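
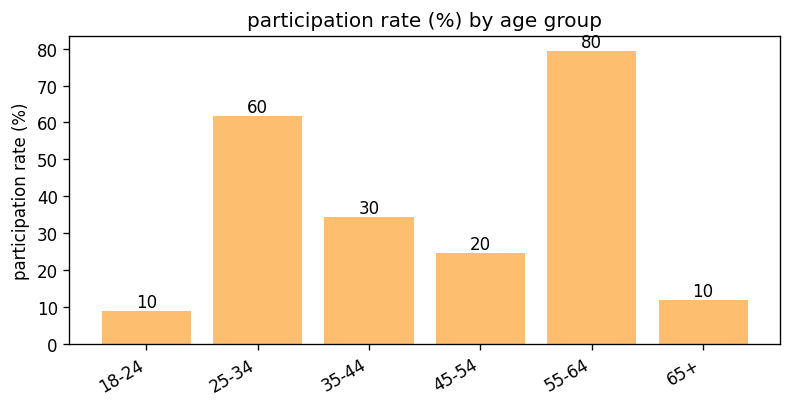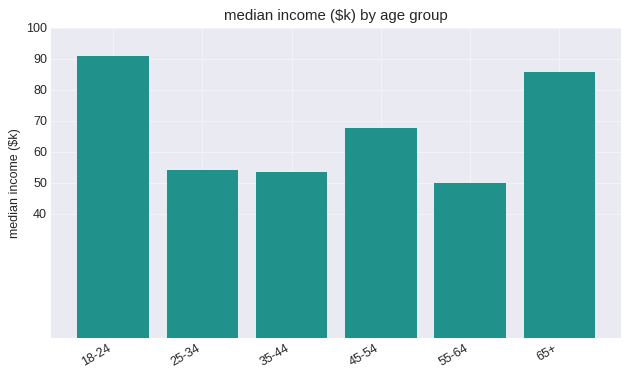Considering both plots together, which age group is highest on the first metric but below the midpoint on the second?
Chart 2 median median income ($k) ≈ 60; below-median age groups: 25-34, 35-44, 55-64. Among those, 55-64 has the highest participation rate (%) (≈ 80).

55-64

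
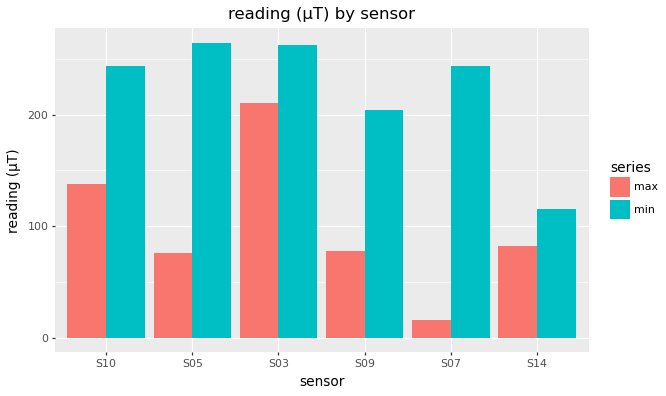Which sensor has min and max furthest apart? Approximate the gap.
S07: min ≈ 250, max ≈ 25 → gap ≈ 225. Next-largest (S05) is only ≈ 200.

S07, ≈ 225 µT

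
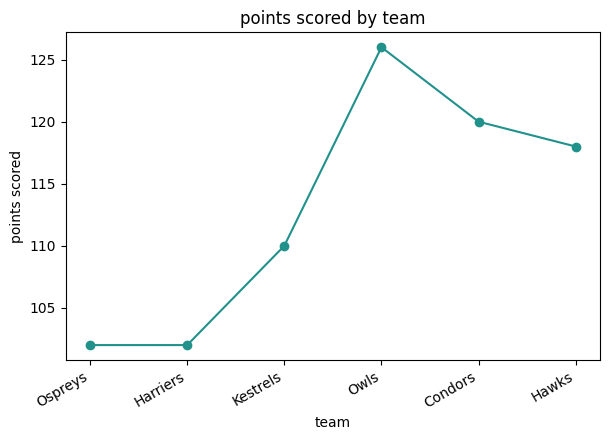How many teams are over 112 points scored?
3

Above 112: Owls, Condors, Hawks.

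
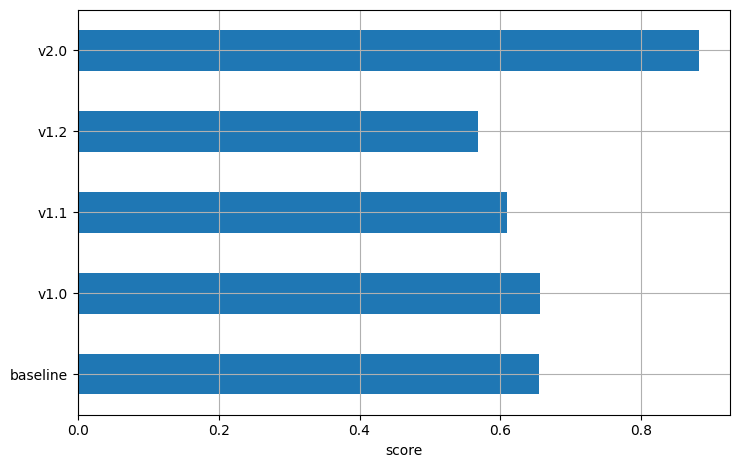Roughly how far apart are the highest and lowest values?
≈ 0.3

Max v2.0 ≈ 0.9, min v1.2 ≈ 0.6; range ≈ 0.3.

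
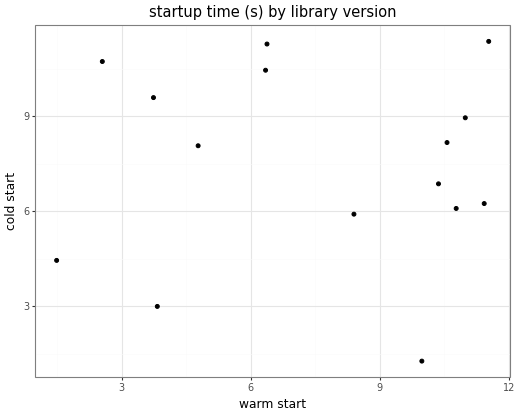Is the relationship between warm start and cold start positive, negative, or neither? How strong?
Points are roughly uncorrelated; weak (|r| ≈ 0.0).

no clear correlation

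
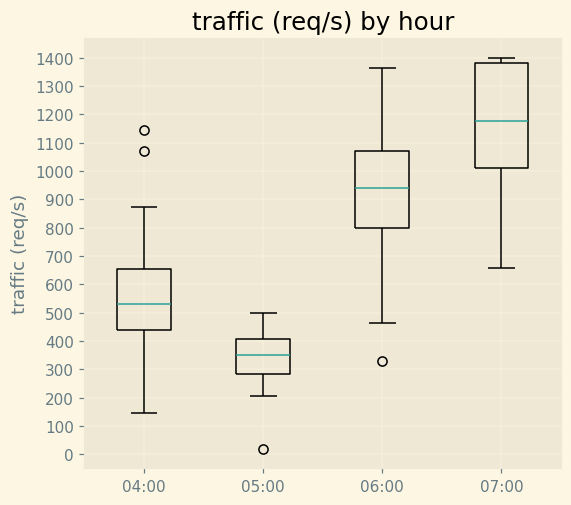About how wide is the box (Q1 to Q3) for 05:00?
Q3 ≈ 400, Q1 ≈ 300; IQR ≈ 100.

≈ 100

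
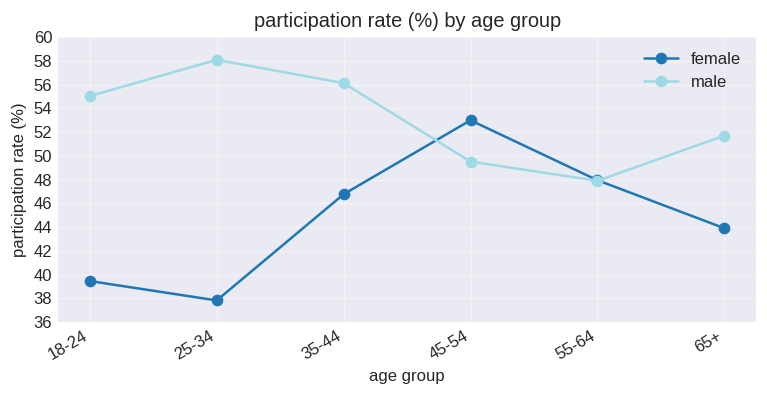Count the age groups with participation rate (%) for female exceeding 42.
4

Above 42: 35-44, 45-54, 55-64, 65+.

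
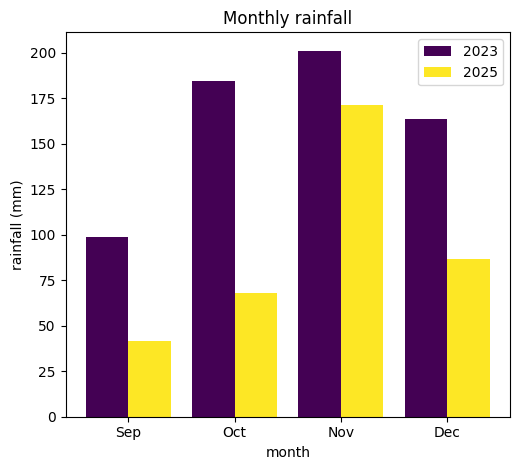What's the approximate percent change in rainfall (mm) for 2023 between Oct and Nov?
Oct ≈ 180, Nov ≈ 200; (200 − 180) / 180 ≈ +11.1%.

≈ +11.1%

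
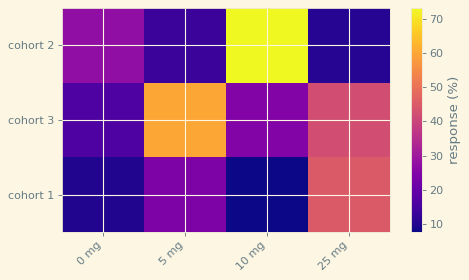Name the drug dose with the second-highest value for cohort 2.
0 mg

Top 3 for cohort 2: 10 mg ≈ 70, 0 mg ≈ 30, 5 mg ≈ 10.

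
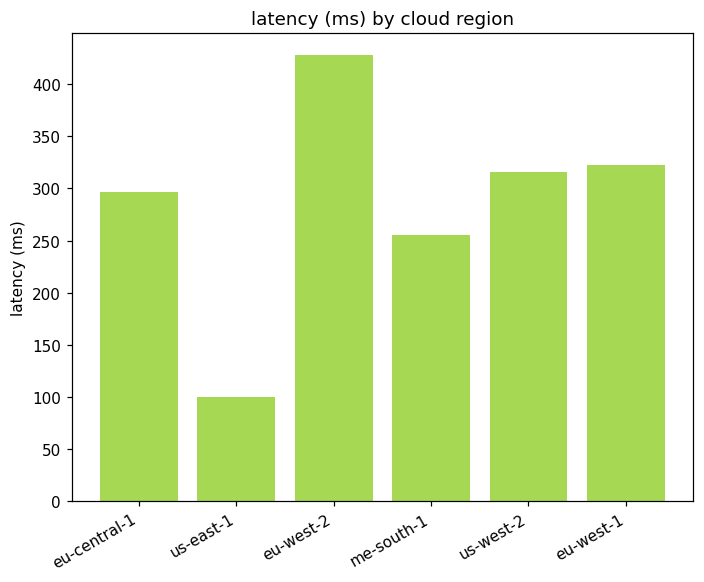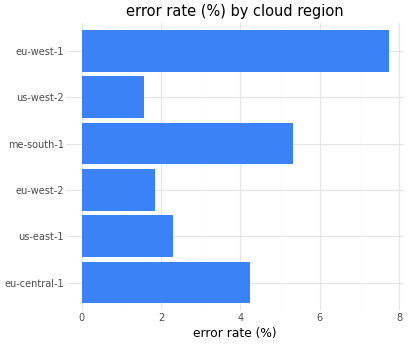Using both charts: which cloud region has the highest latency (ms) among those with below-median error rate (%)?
eu-west-2

Chart 2 median error rate (%) ≈ 3; below-median cloud regions: us-east-1, eu-west-2, us-west-2. Among those, eu-west-2 has the highest latency (ms) (≈ 450).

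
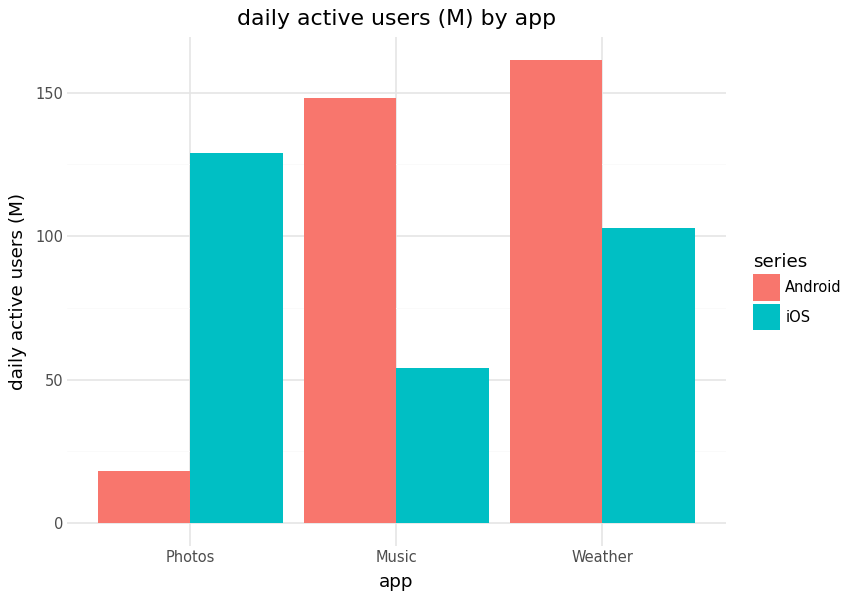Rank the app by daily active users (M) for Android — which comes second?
Music

Top 3 for Android: Weather ≈ 160, Music ≈ 140, Photos ≈ 20.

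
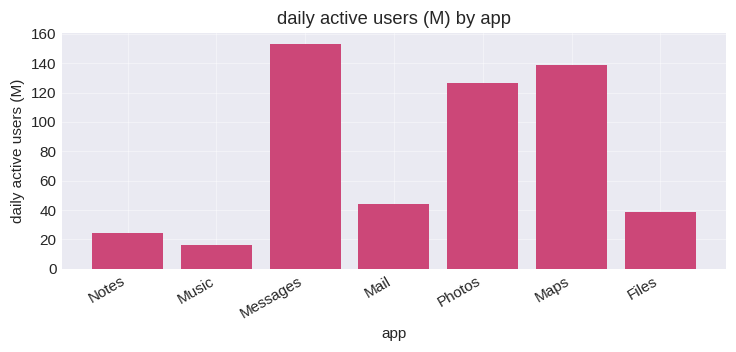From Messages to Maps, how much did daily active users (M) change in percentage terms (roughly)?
Messages ≈ 160, Maps ≈ 140; (140 − 160) / 160 ≈ -12.5%.

≈ -12.5%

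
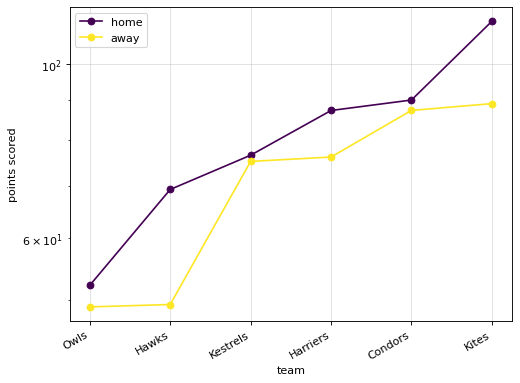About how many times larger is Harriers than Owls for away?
≈ 1.6×

Harriers ≈ 80, Owls ≈ 50; 80/50 ≈ 1.6.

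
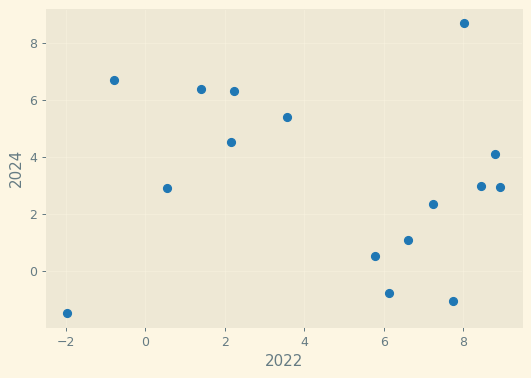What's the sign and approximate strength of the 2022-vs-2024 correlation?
no clear correlation

Points are roughly uncorrelated; weak (|r| ≈ 0.1).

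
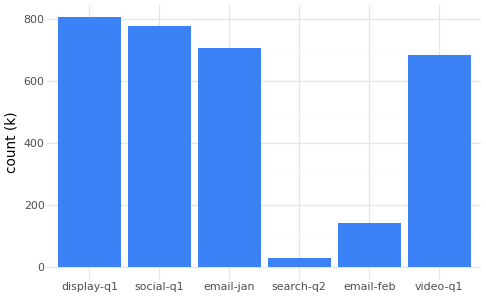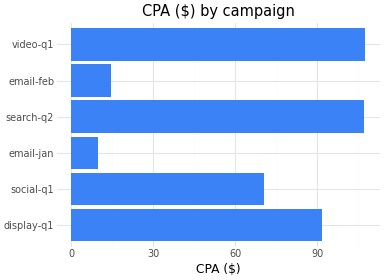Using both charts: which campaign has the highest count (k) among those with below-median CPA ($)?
Chart 2 median CPA ($) ≈ 80; below-median campaigns: social-q1, email-jan, email-feb. Among those, social-q1 has the highest count (k) (≈ 800).

social-q1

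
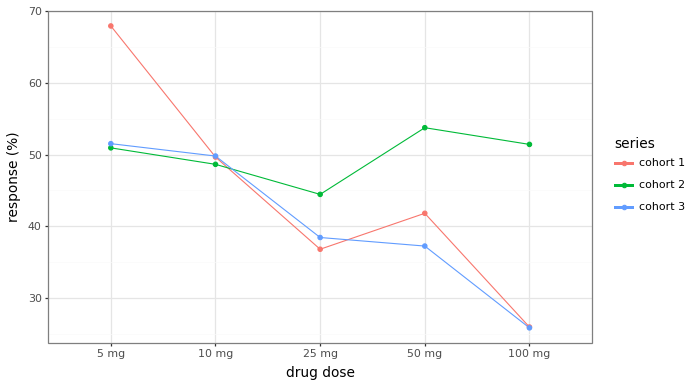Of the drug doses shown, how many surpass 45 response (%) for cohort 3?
Above 45: 5 mg, 10 mg.

2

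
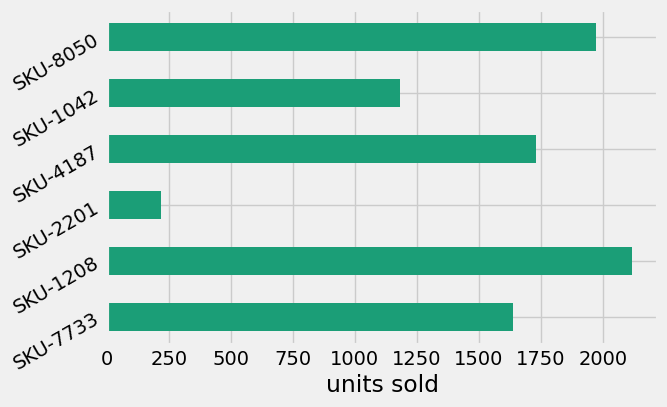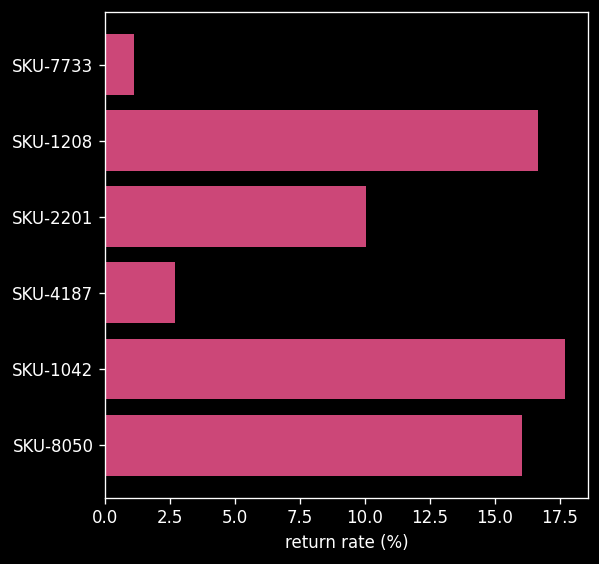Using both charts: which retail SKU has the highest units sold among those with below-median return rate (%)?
SKU-4187

Chart 2 median return rate (%) ≈ 14; below-median retail SKUs: SKU-7733, SKU-2201, SKU-4187. Among those, SKU-4187 has the highest units sold (≈ 1800).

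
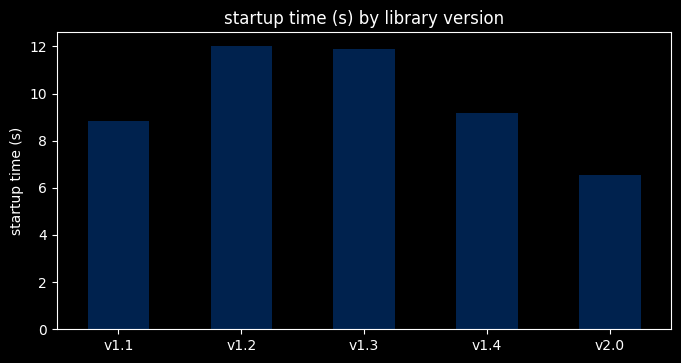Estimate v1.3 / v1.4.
v1.3 ≈ 12, v1.4 ≈ 9; 12/9 ≈ 1.33.

≈ 1.33×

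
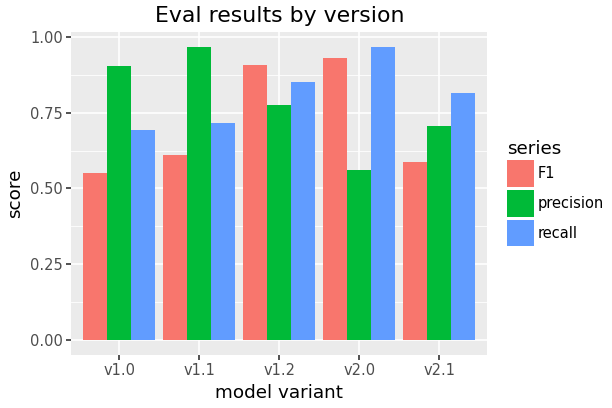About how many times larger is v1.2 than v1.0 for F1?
≈ 1.5×

v1.2 ≈ 0.9, v1.0 ≈ 0.6; 0.9/0.6 ≈ 1.5.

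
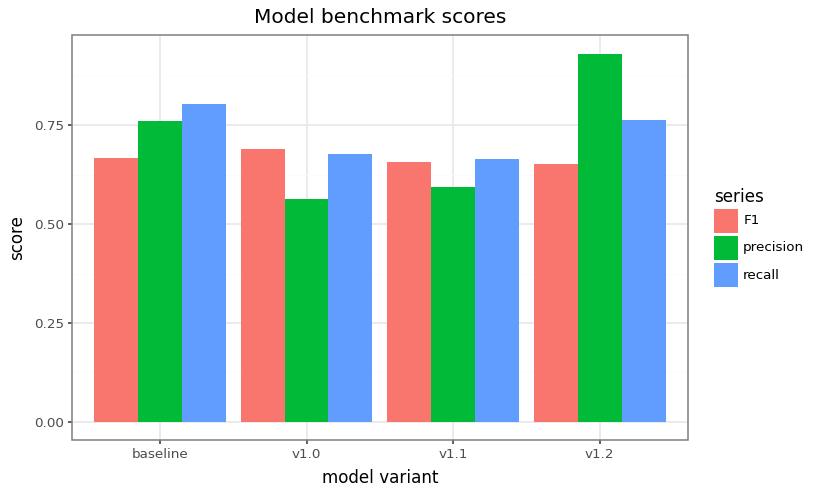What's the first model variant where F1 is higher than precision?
baseline: F1 ≈ 0.7 vs precision ≈ 0.8 (not yet); v1.0: F1 ≈ 0.7 vs precision ≈ 0.6 (first crossover).

v1.0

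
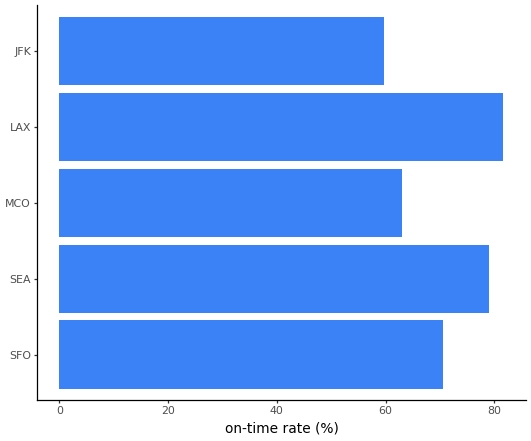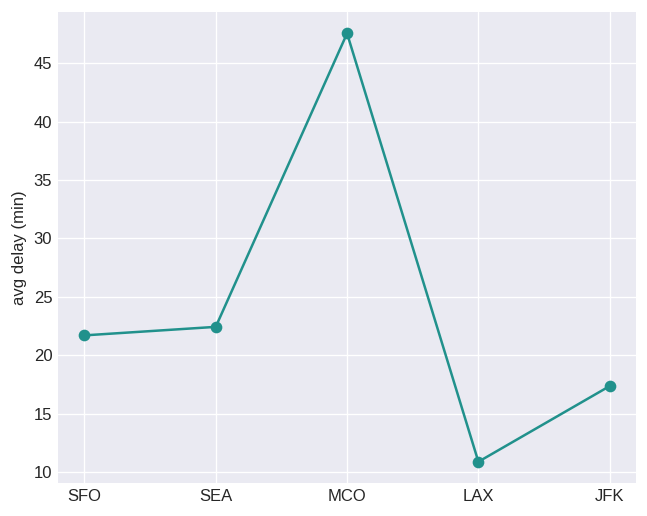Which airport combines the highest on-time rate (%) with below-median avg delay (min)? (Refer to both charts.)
LAX

Chart 2 median avg delay (min) ≈ 20; below-median airports: LAX, JFK. Among those, LAX has the highest on-time rate (%) (≈ 80).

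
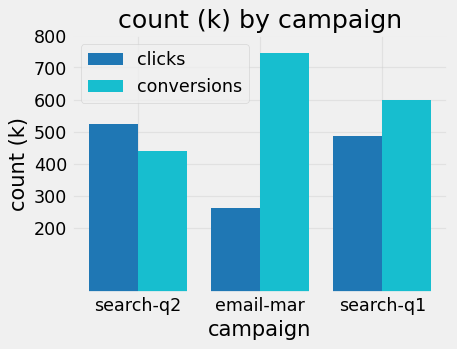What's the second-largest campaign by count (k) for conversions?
search-q1

Top 3 for conversions: email-mar ≈ 700, search-q1 ≈ 600, search-q2 ≈ 400.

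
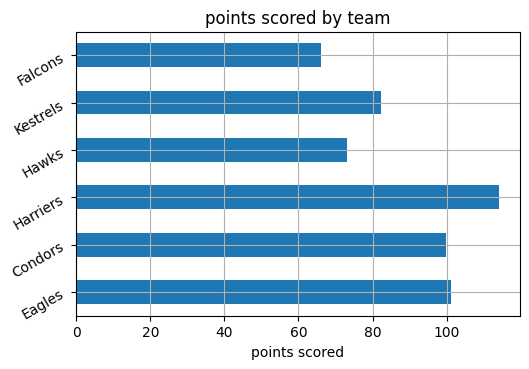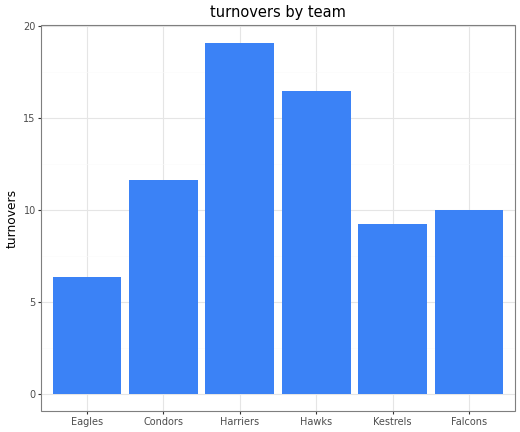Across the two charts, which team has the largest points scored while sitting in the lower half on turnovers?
Eagles

Chart 2 median turnovers ≈ 10; below-median teams: Eagles, Kestrels, Falcons. Among those, Eagles has the highest points scored (≈ 100).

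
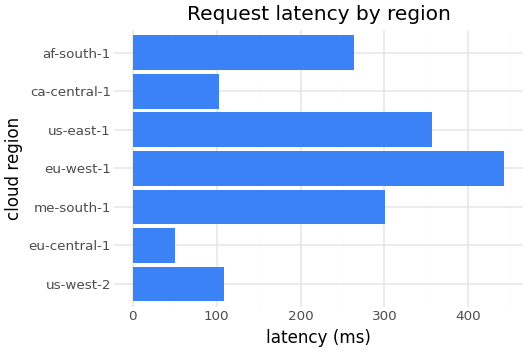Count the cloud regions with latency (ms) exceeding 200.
4

Above 200: me-south-1, eu-west-1, us-east-1, af-south-1.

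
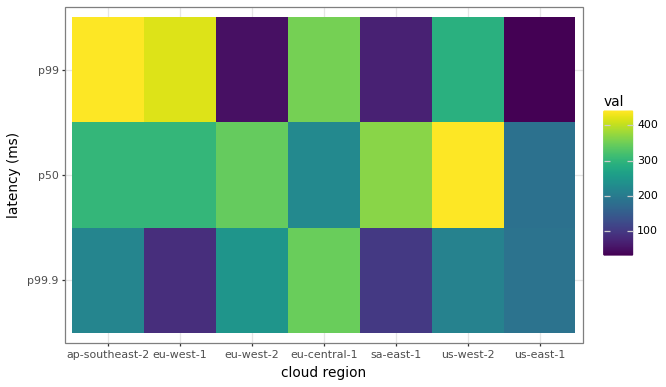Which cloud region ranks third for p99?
Top 4 for p99: ap-southeast-2 ≈ 450, eu-west-1 ≈ 400, eu-central-1 ≈ 350, us-west-2 ≈ 300.

eu-central-1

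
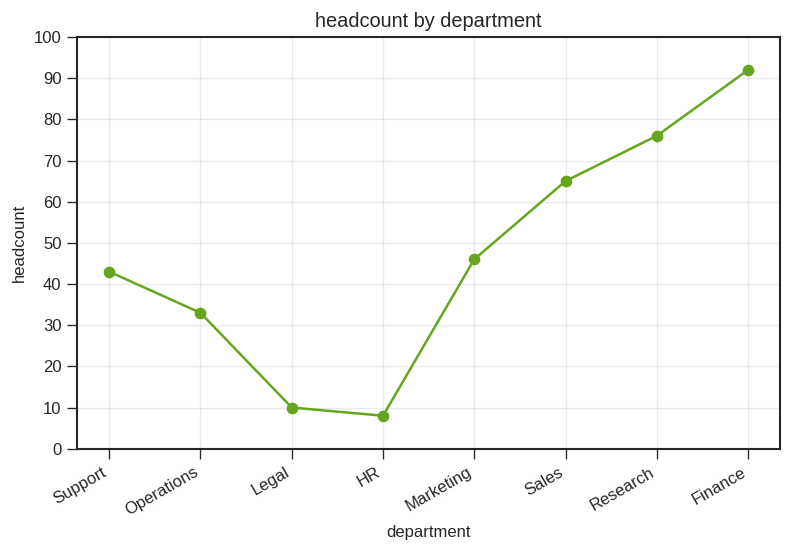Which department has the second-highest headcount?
Research

Top 3: Finance ≈ 90, Research ≈ 80, Sales ≈ 60.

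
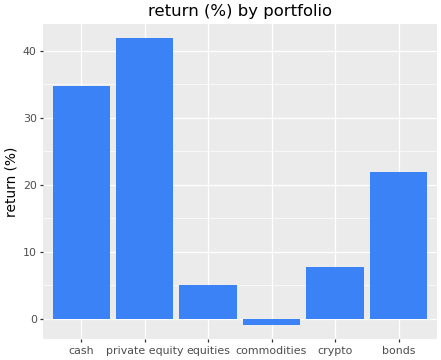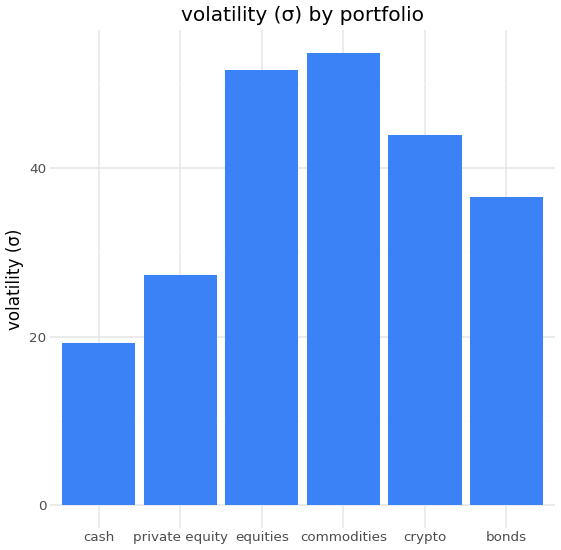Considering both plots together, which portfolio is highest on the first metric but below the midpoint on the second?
private equity

Chart 2 median volatility (σ) ≈ 40; below-median portfolios: cash, private equity, bonds. Among those, private equity has the highest return (%) (≈ 40).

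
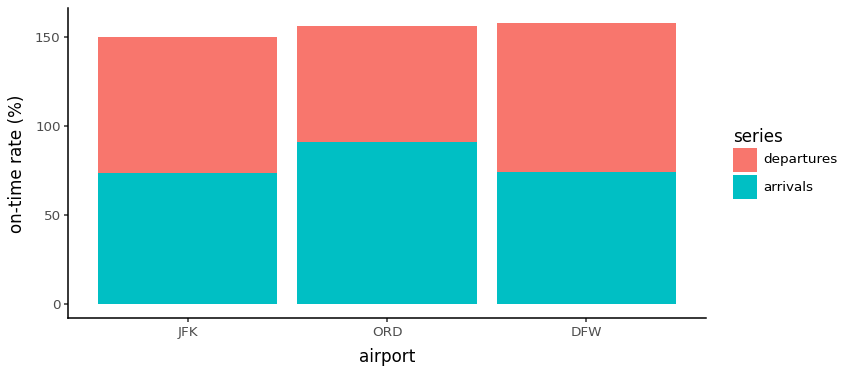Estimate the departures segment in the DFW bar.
departures top ≈ 160, bottom ≈ 80; segment ≈ 80.

≈ 80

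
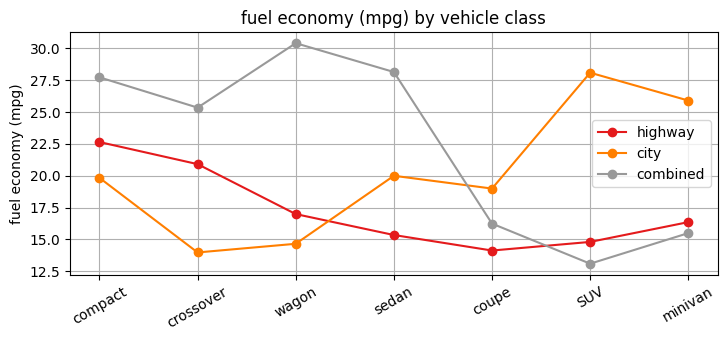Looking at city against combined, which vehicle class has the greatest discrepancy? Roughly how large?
wagon: city ≈ 14, combined ≈ 30 → gap ≈ 16. Next-largest (SUV) is only ≈ 14.

wagon, ≈ 16 mpg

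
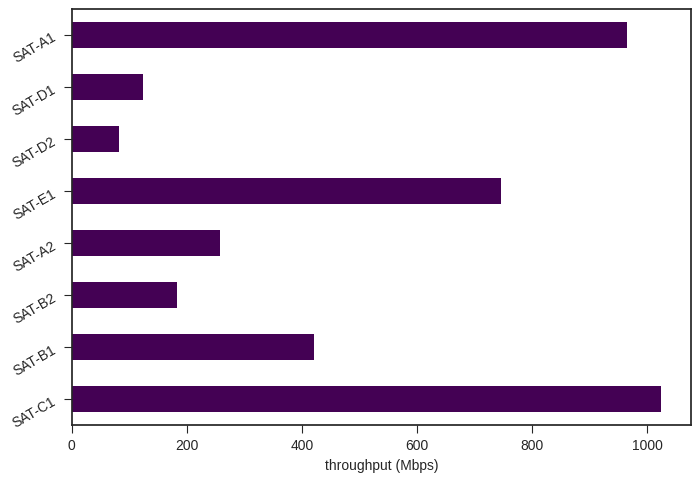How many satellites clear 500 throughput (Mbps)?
3

Above 500: SAT-C1, SAT-E1, SAT-A1.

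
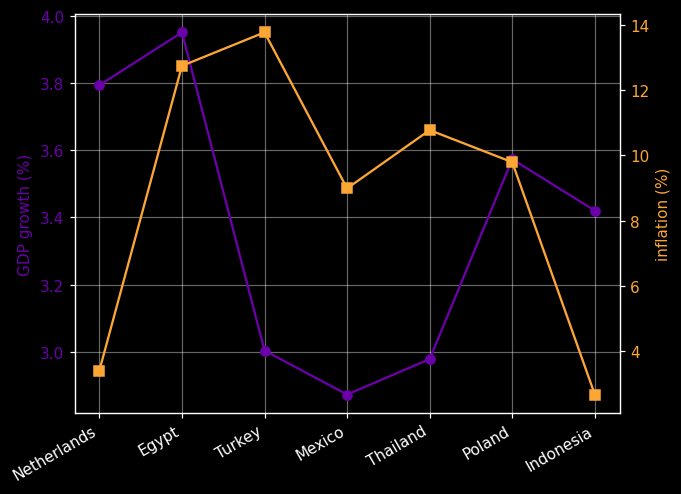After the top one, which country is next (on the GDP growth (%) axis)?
Top 3 (on the GDP growth (%) axis): Egypt ≈ 4.0, Netherlands ≈ 3.8, Poland ≈ 3.6.

Netherlands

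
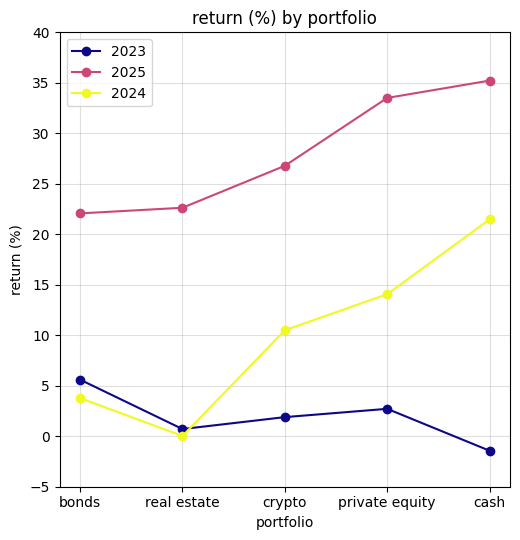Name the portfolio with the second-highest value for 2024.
Top 3 for 2024: cash ≈ 20, private equity ≈ 15, crypto ≈ 10.

private equity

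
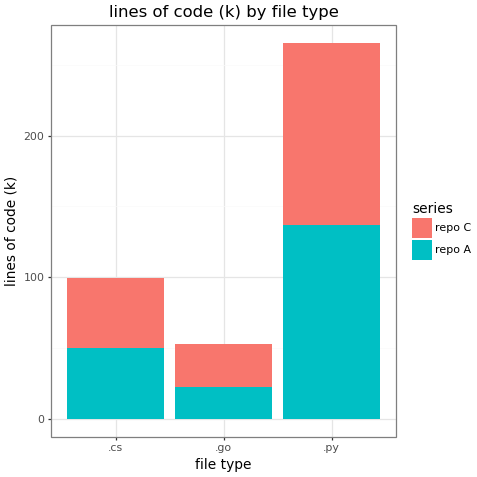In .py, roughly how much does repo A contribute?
≈ 125

repo A top ≈ 125, bottom ≈ 0; segment ≈ 125.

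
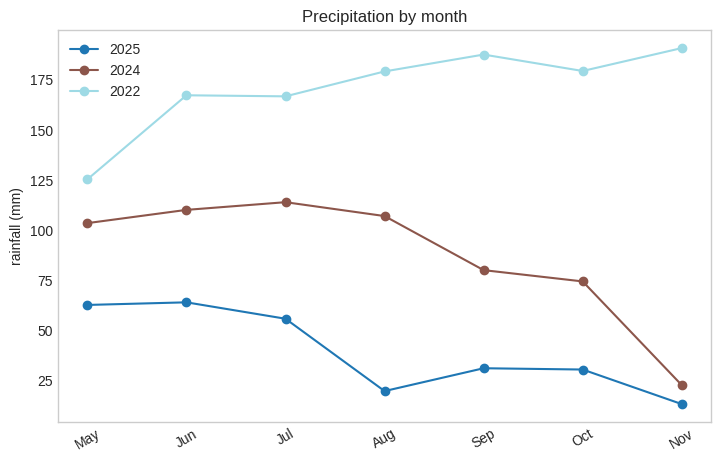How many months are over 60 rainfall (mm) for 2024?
6

Above 60: May, Jun, Jul, Aug, Sep, Oct.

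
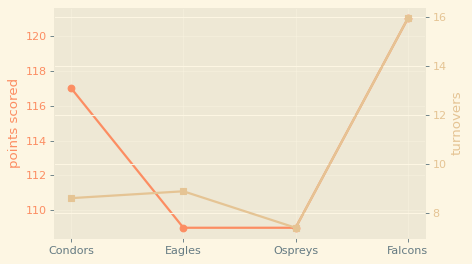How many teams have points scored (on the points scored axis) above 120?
1

Above 120: Falcons.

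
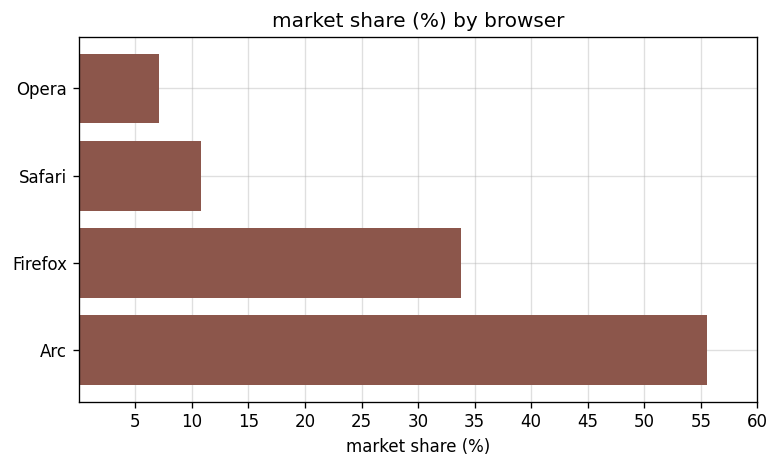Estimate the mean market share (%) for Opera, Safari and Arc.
(5 + 10 + 55) / 3 ≈ 23.

≈ 23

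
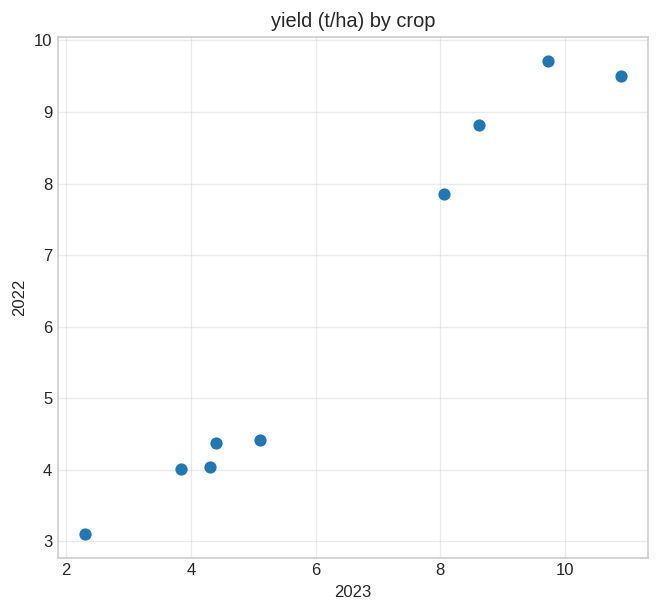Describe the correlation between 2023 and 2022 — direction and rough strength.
positive, strong

Points are positively correlated; strong (|r| ≈ 1.0).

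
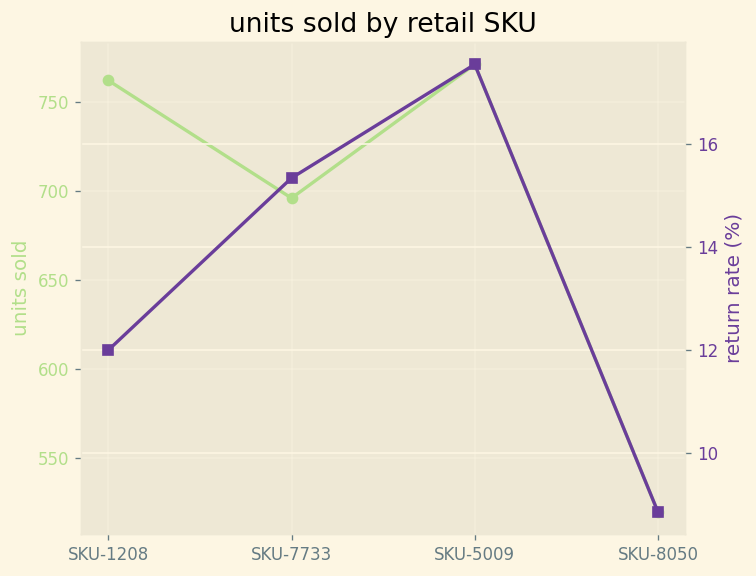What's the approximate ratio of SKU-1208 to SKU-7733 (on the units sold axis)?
≈ 1.07×

SKU-1208 ≈ 750, SKU-7733 ≈ 700; 750/700 ≈ 1.07.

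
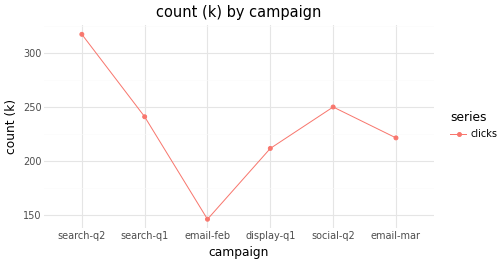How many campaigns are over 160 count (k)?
Above 160: search-q2, search-q1, display-q1, social-q2, email-mar.

5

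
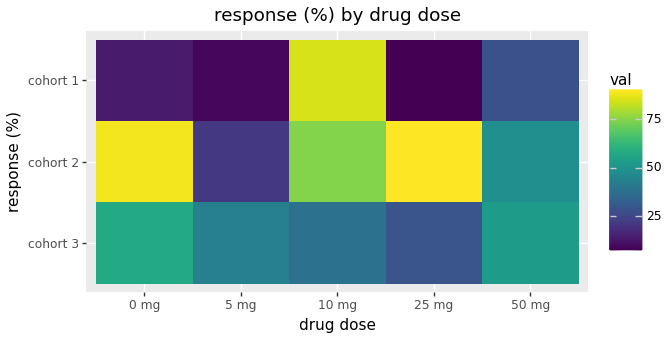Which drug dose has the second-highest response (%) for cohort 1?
Top 3 for cohort 1: 10 mg ≈ 90, 50 mg ≈ 30, 0 mg ≈ 10.

50 mg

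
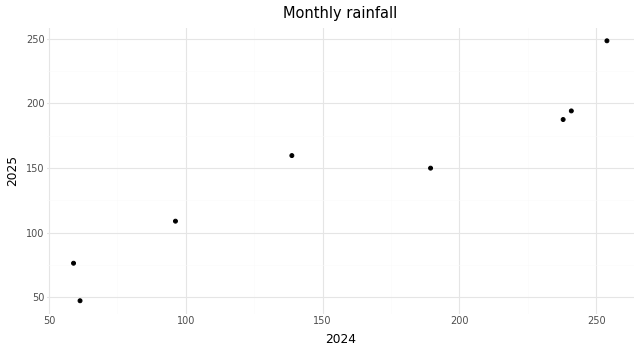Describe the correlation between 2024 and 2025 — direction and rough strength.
Points are positively correlated; strong (|r| ≈ 0.9).

positive, strong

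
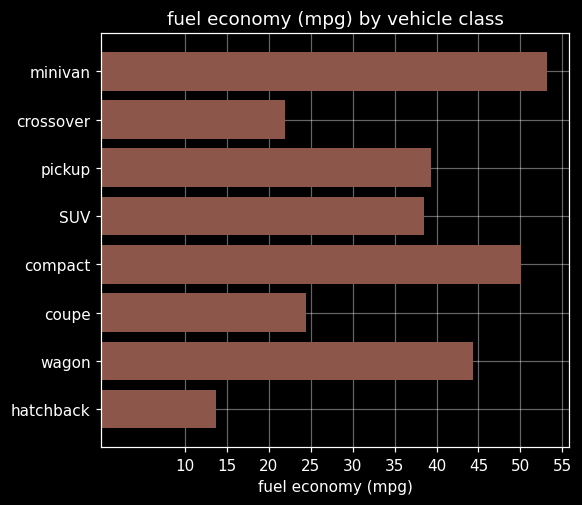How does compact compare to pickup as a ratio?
≈ 1.25×

compact ≈ 50, pickup ≈ 40; 50/40 ≈ 1.25.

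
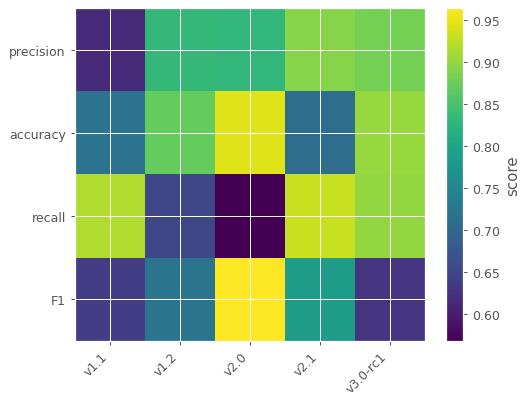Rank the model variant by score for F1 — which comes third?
v1.2

Top 4 for F1: v2.0 ≈ 0.95, v2.1 ≈ 0.80, v1.2 ≈ 0.70, v1.1 ≈ 0.65.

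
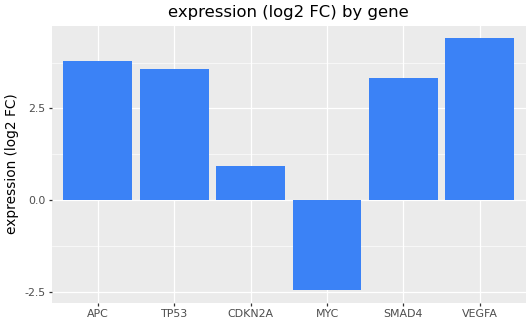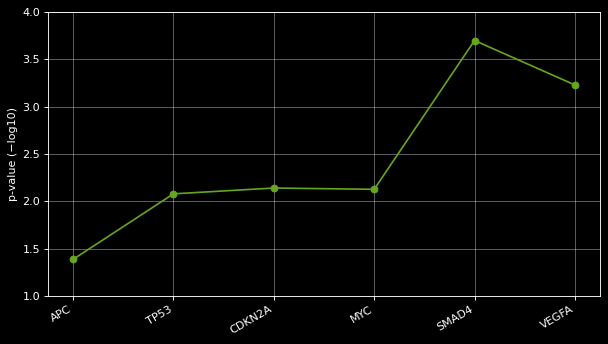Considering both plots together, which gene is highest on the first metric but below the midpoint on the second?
Chart 2 median p-value (−log10) ≈ 2; below-median genes: APC, TP53, MYC. Among those, APC has the highest expression (log2 FC) (≈ 4).

APC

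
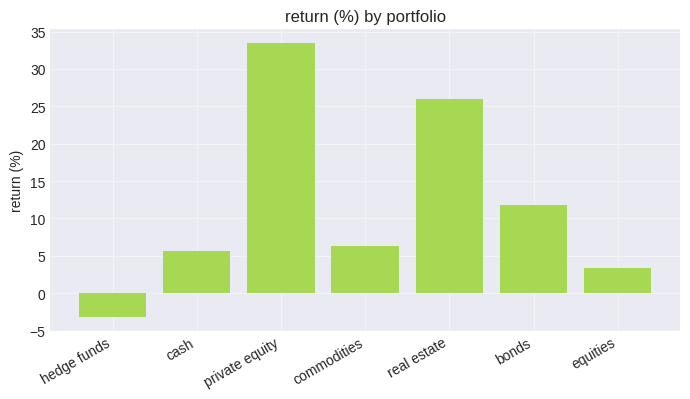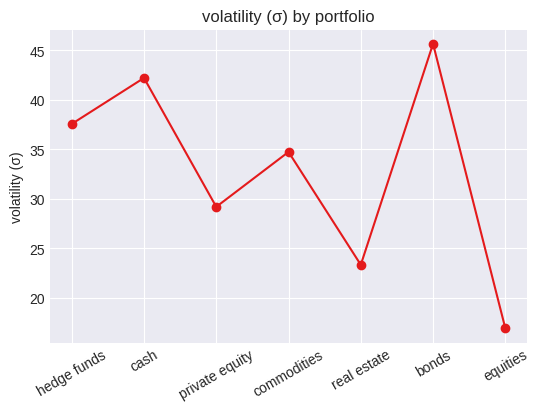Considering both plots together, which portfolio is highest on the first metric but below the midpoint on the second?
Chart 2 median volatility (σ) ≈ 35; below-median portfolios: private equity, real estate, equities. Among those, private equity has the highest return (%) (≈ 35).

private equity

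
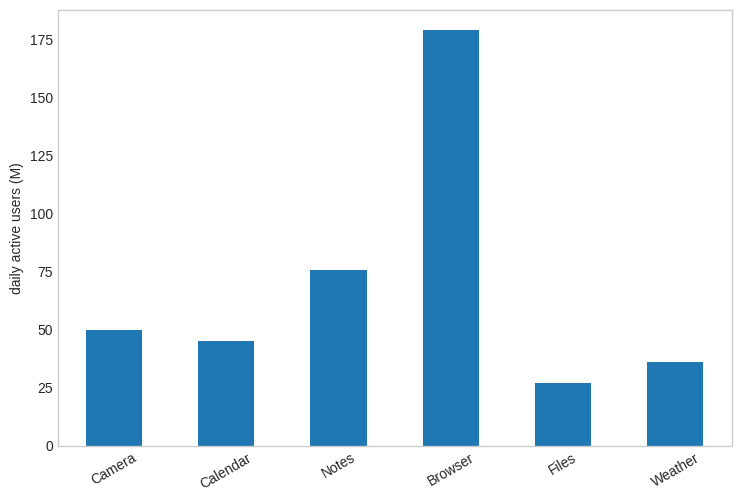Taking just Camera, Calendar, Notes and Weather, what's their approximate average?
≈ 50

(40 + 40 + 80 + 40) / 4 ≈ 50.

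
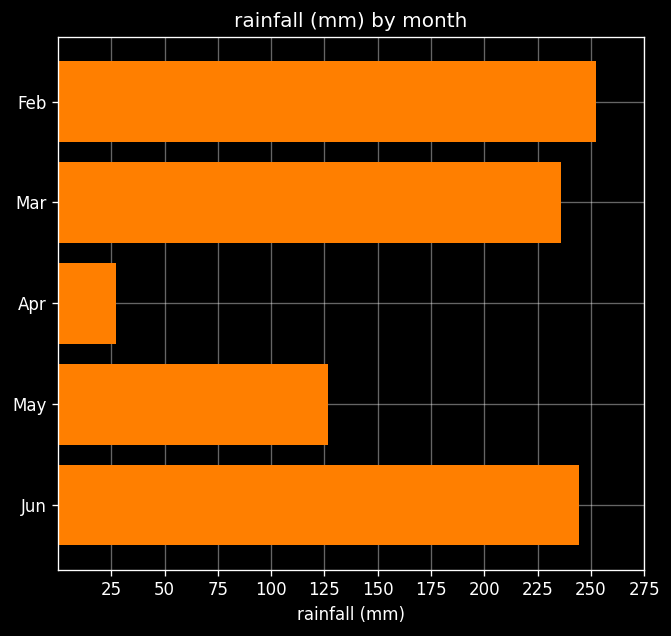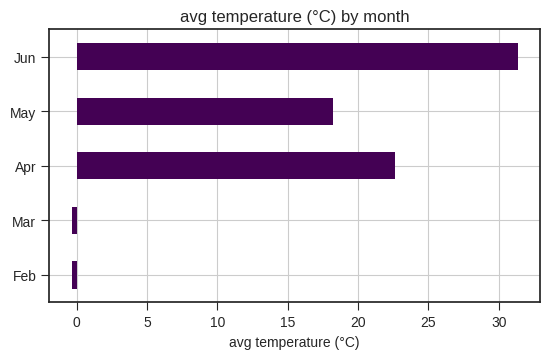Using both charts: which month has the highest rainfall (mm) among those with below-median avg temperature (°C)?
Feb

Chart 2 median avg temperature (°C) ≈ 20; below-median months: Feb, Mar. Among those, Feb has the highest rainfall (mm) (≈ 250).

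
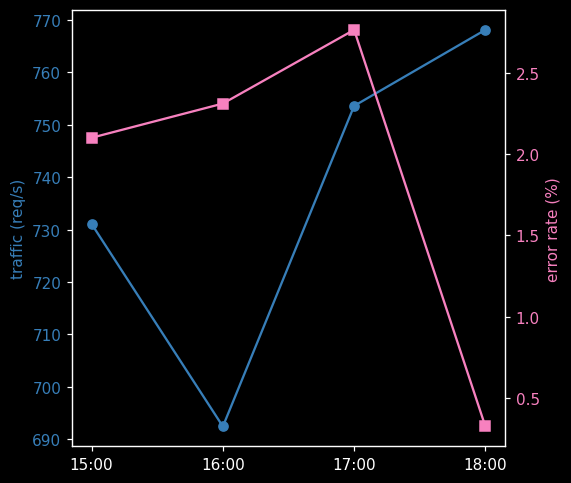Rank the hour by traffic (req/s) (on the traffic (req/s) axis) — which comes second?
Top 3 (on the traffic (req/s) axis): 18:00 ≈ 770, 17:00 ≈ 750, 15:00 ≈ 730.

17:00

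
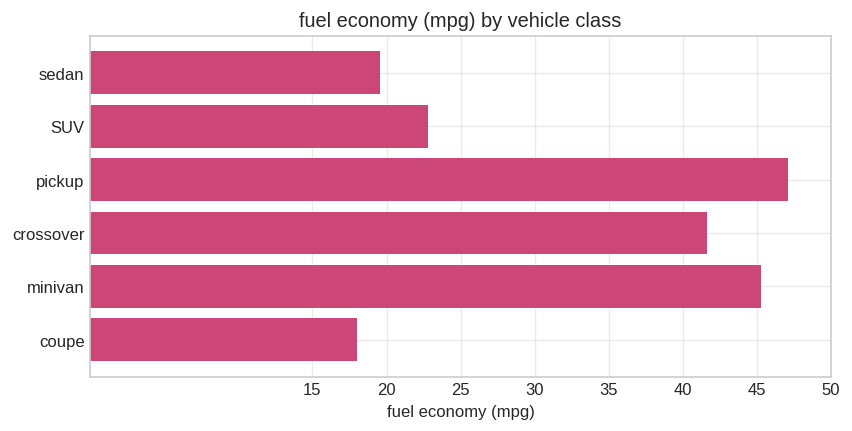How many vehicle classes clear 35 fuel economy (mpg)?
3

Above 35: pickup, crossover, minivan.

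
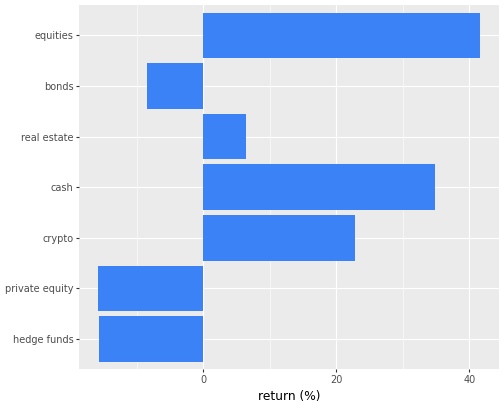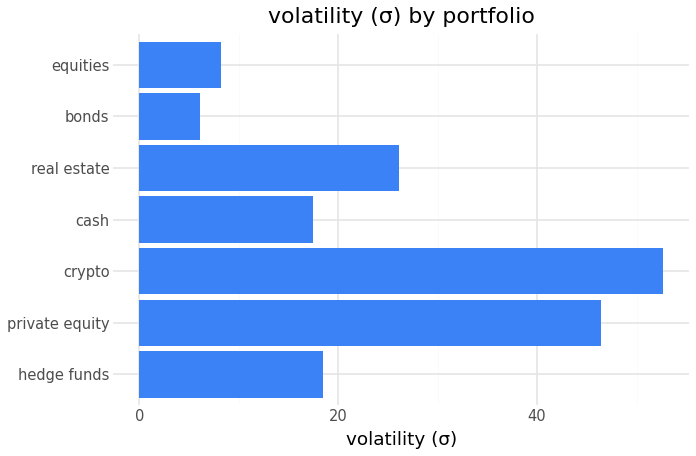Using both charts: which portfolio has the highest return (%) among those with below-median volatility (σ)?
Chart 2 median volatility (σ) ≈ 20; below-median portfolios: cash, bonds, equities. Among those, equities has the highest return (%) (≈ 40).

equities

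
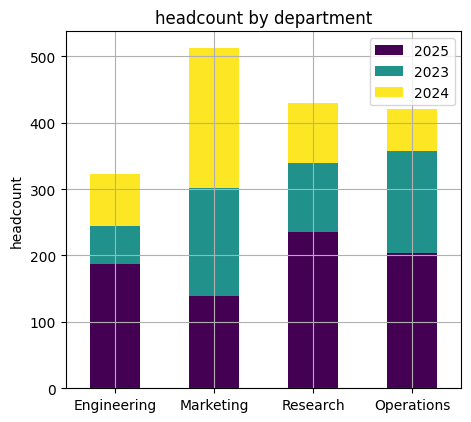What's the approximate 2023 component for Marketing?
2023 top ≈ 300, bottom ≈ 150; segment ≈ 150.

≈ 150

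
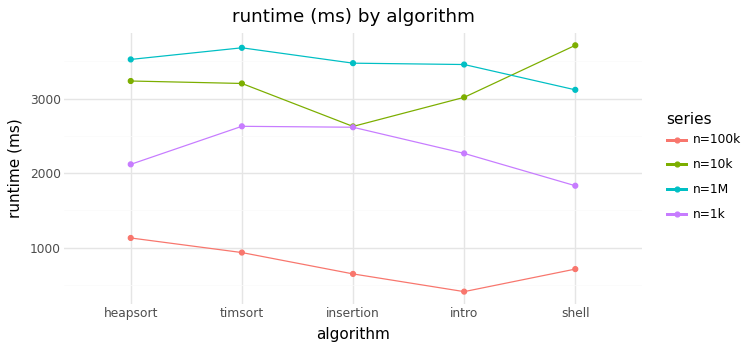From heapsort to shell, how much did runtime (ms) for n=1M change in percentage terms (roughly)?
≈ -14.3%

heapsort ≈ 3500, shell ≈ 3000; (3000 − 3500) / 3500 ≈ -14.3%.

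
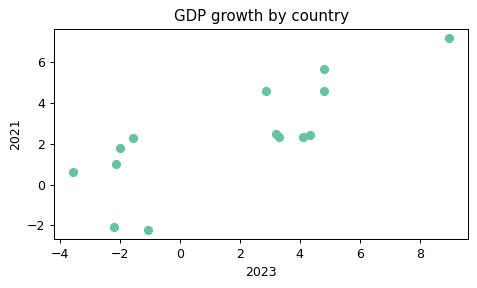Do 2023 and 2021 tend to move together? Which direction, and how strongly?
positive, strong

Points are positively correlated; strong (|r| ≈ 0.8).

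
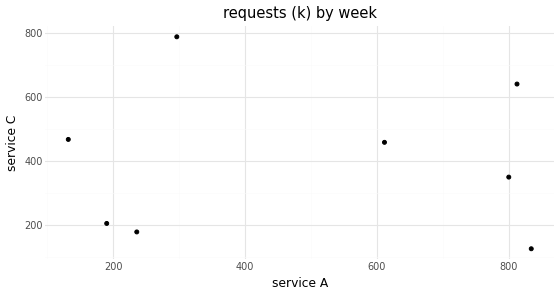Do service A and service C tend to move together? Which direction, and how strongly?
Points are roughly uncorrelated; weak (|r| ≈ 0.0).

no clear correlation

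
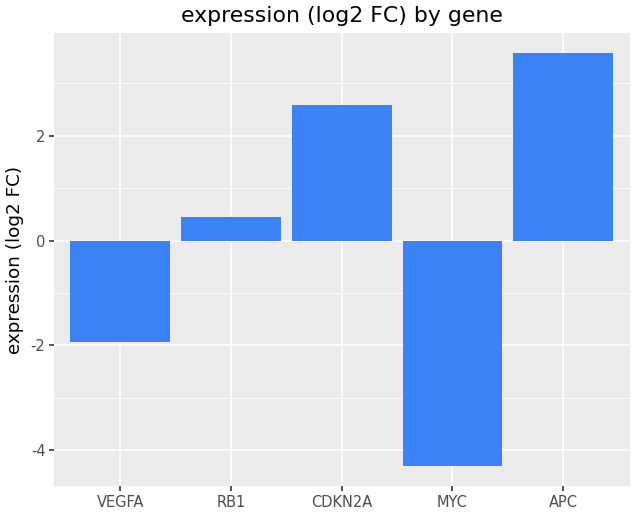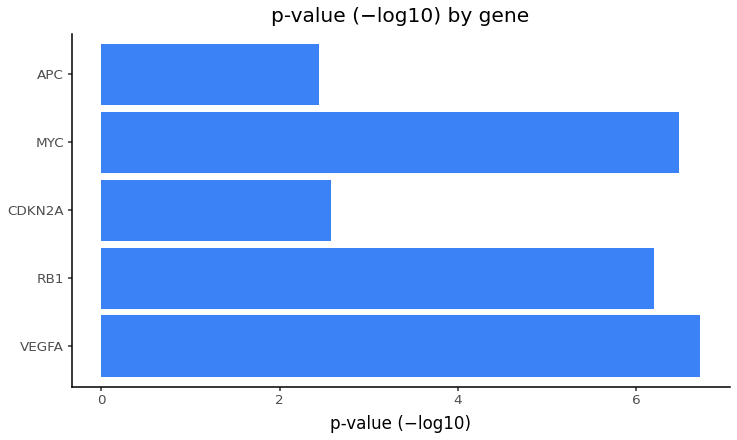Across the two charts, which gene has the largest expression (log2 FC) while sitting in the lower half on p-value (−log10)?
APC

Chart 2 median p-value (−log10) ≈ 6; below-median genes: CDKN2A, APC. Among those, APC has the highest expression (log2 FC) (≈ 3.5).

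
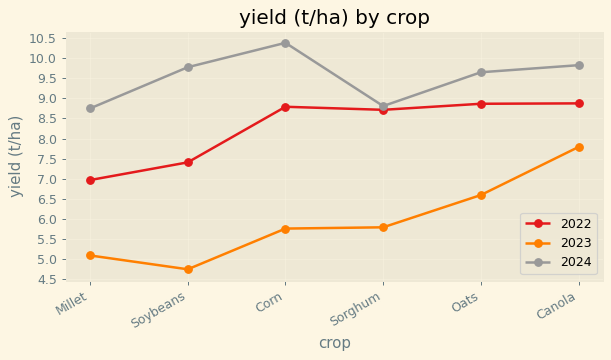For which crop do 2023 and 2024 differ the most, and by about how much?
Soybeans: 2023 ≈ 5.0, 2024 ≈ 10.0 → gap ≈ 5.0. Next-largest (Corn) is only ≈ 4.5.

Soybeans, ≈ 5.0 t/ha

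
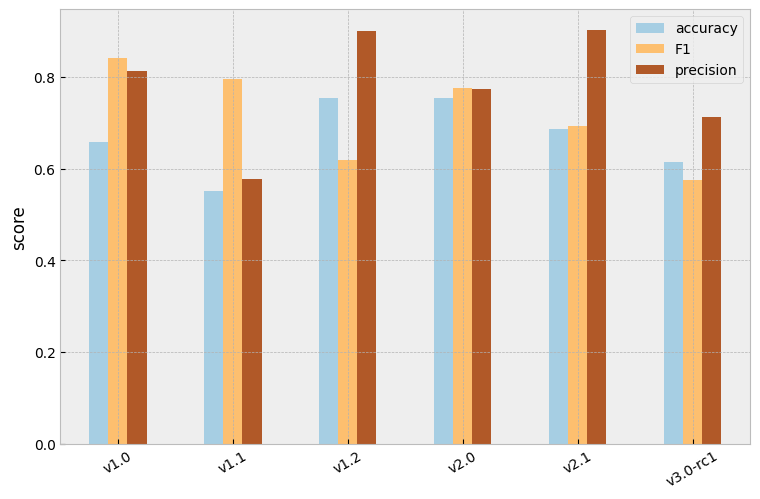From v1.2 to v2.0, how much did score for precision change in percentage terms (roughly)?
v1.2 ≈ 0.9, v2.0 ≈ 0.8; (0.8 − 0.9) / 0.9 ≈ -11.1%.

≈ -11.1%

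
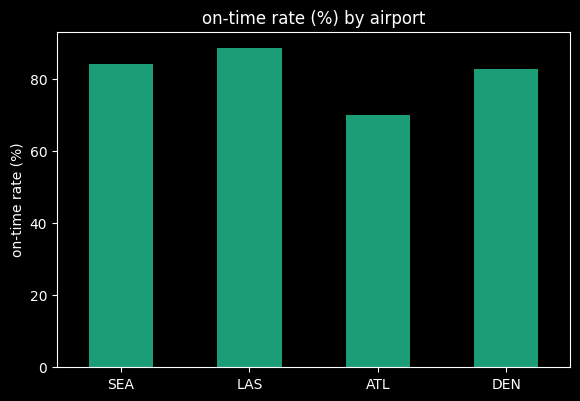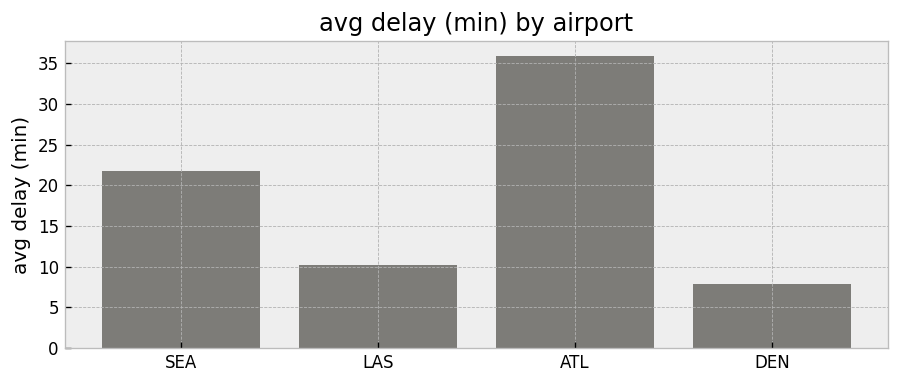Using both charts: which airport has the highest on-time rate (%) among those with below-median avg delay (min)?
LAS

Chart 2 median avg delay (min) ≈ 15; below-median airports: LAS, DEN. Among those, LAS has the highest on-time rate (%) (≈ 90).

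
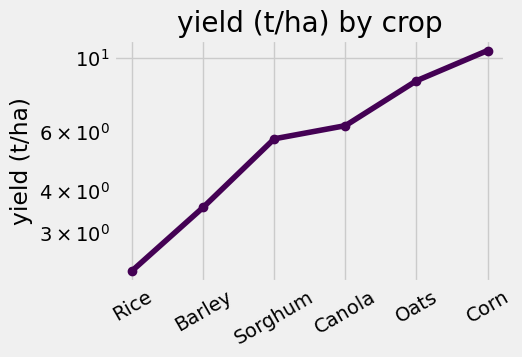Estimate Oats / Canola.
≈ 1.5×

Oats ≈ 9, Canola ≈ 6; 9/6 ≈ 1.5.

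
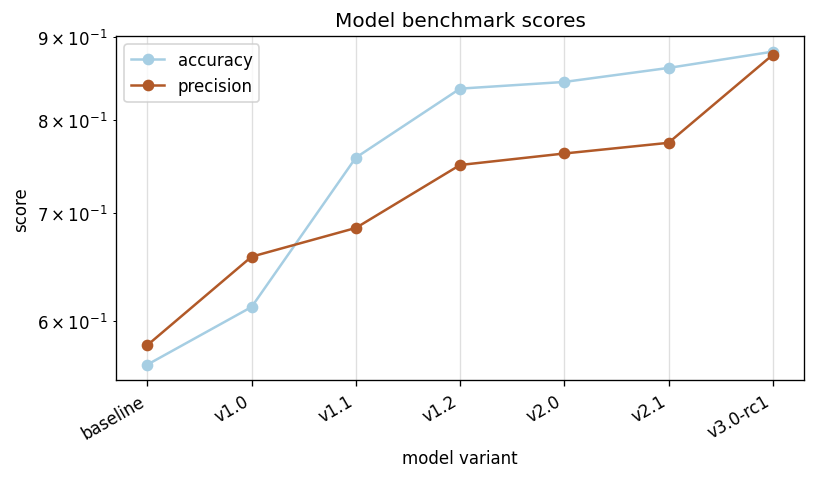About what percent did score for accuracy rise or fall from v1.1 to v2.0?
v1.1 ≈ 0.75, v2.0 ≈ 0.85; (0.85 − 0.75) / 0.75 ≈ +13.3%.

≈ +13.3%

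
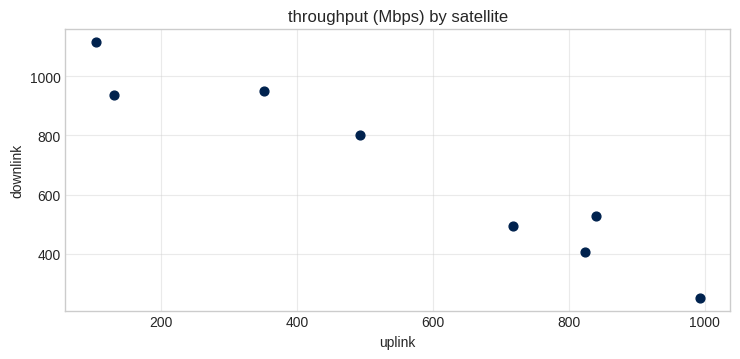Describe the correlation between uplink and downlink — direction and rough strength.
negative, strong

Points are negatively correlated; strong (|r| ≈ 1.0).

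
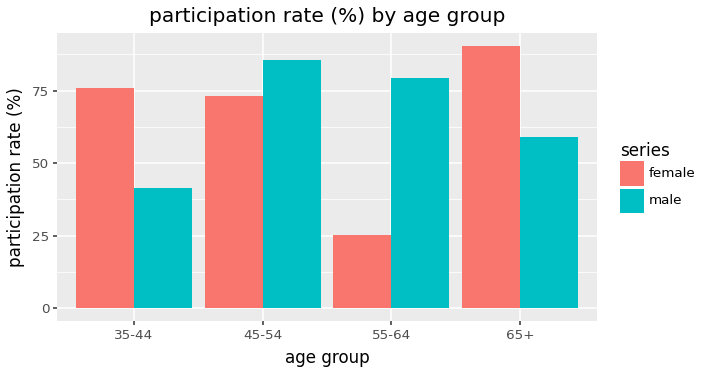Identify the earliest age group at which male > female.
45-54

35-44: male ≈ 40 vs female ≈ 80 (not yet); 45-54: male ≈ 90 vs female ≈ 70 (first crossover).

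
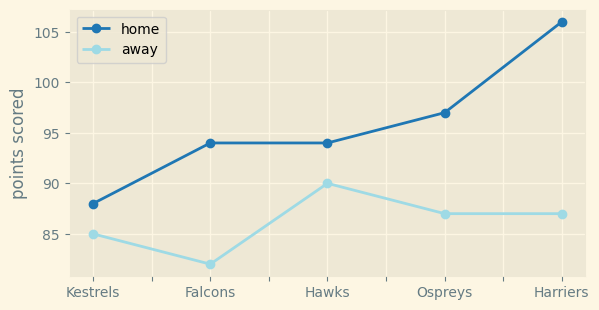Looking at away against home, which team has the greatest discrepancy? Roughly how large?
Harriers: away ≈ 88, home ≈ 106 → gap ≈ 18. Next-largest (Falcons) is only ≈ 12.

Harriers, ≈ 18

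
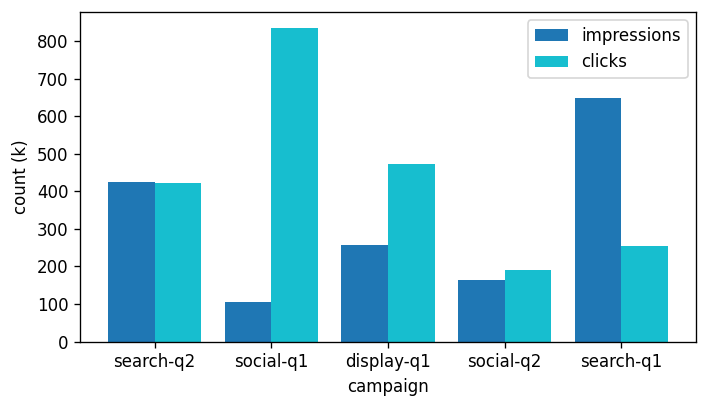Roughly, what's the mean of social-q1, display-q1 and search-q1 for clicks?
≈ 533

(800 + 500 + 300) / 3 ≈ 533.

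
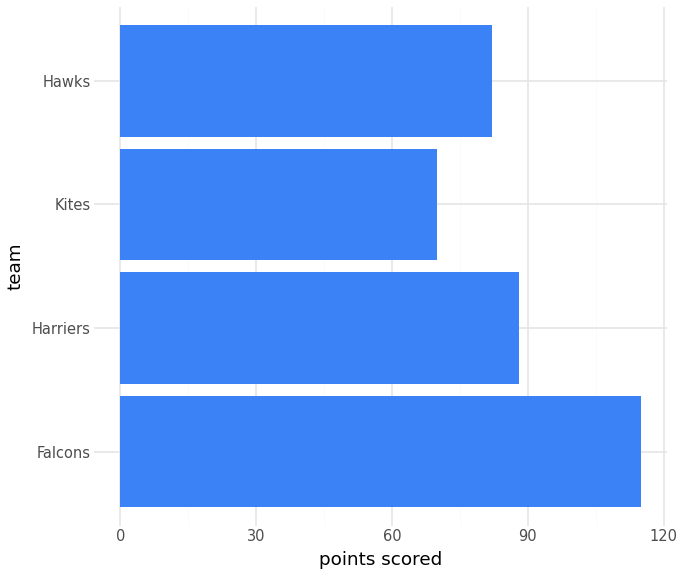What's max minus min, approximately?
≈ 50

Max Falcons ≈ 120, min Kites ≈ 70; range ≈ 50.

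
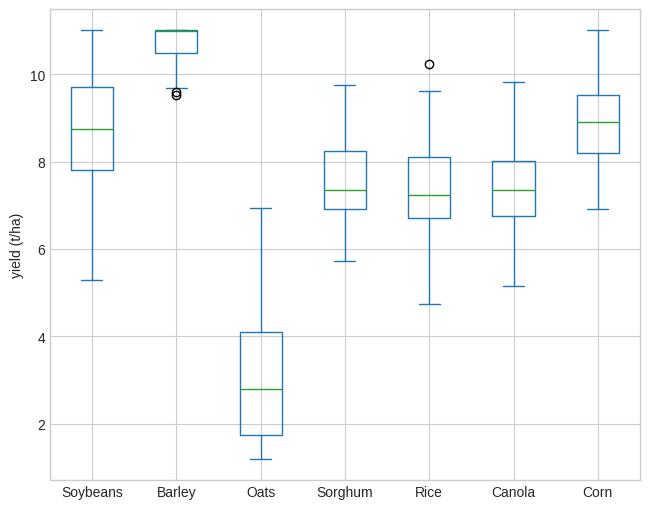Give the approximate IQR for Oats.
≈ 2

Q3 ≈ 4, Q1 ≈ 2; IQR ≈ 2.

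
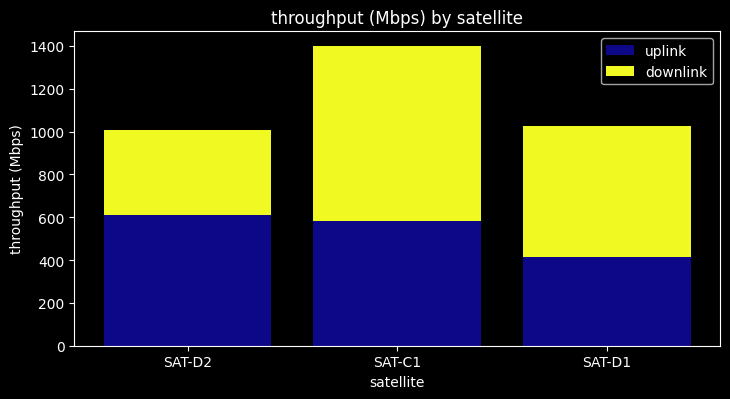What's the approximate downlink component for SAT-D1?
≈ 600

downlink top ≈ 1000, bottom ≈ 400; segment ≈ 600.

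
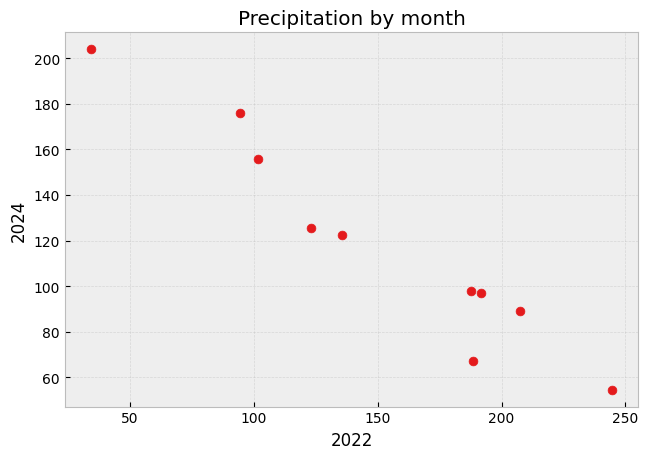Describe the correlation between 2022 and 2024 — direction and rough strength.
negative, strong

Points are negatively correlated; strong (|r| ≈ 1.0).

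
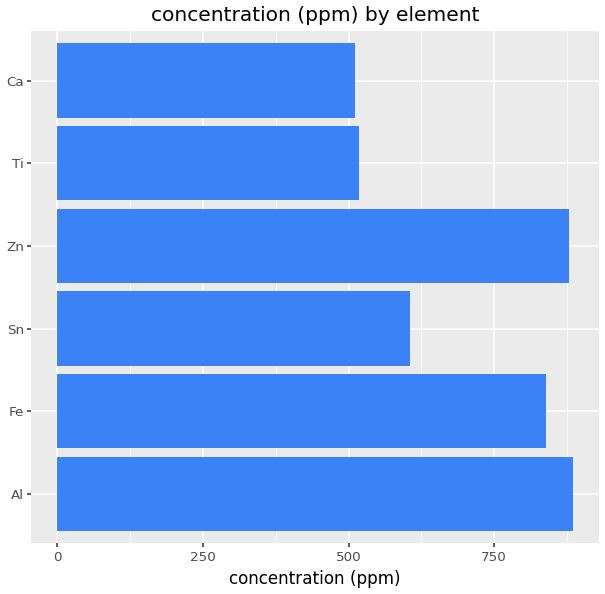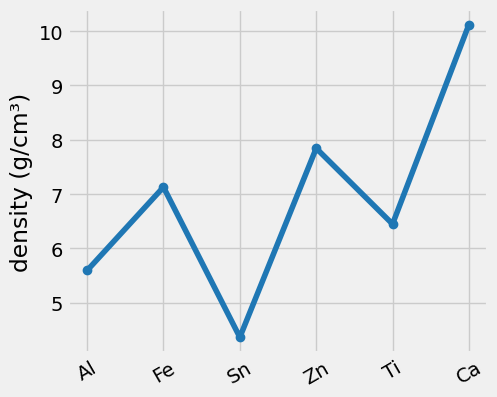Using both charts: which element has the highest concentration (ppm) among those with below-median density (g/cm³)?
Chart 2 median density (g/cm³) ≈ 7; below-median elements: Al, Sn, Ti. Among those, Al has the highest concentration (ppm) (≈ 900).

Al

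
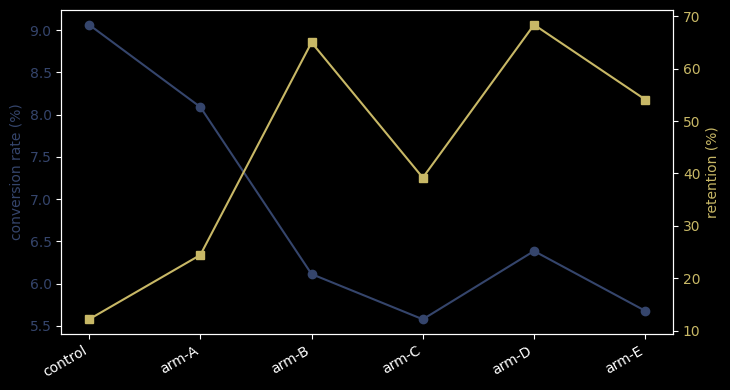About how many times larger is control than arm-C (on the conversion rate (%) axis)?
control ≈ 9.0, arm-C ≈ 5.5; 9.0/5.5 ≈ 1.64.

≈ 1.64×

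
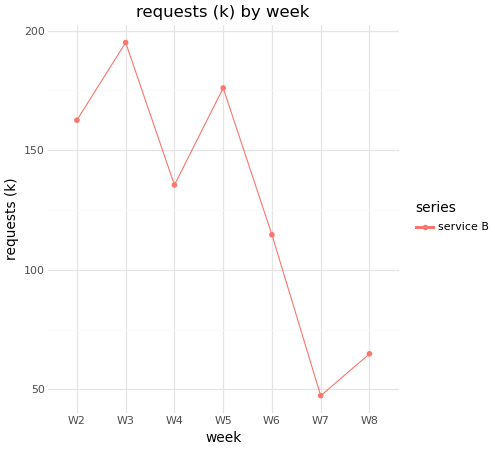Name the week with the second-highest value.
W5

Top 3: W3 ≈ 200, W5 ≈ 180, W2 ≈ 160.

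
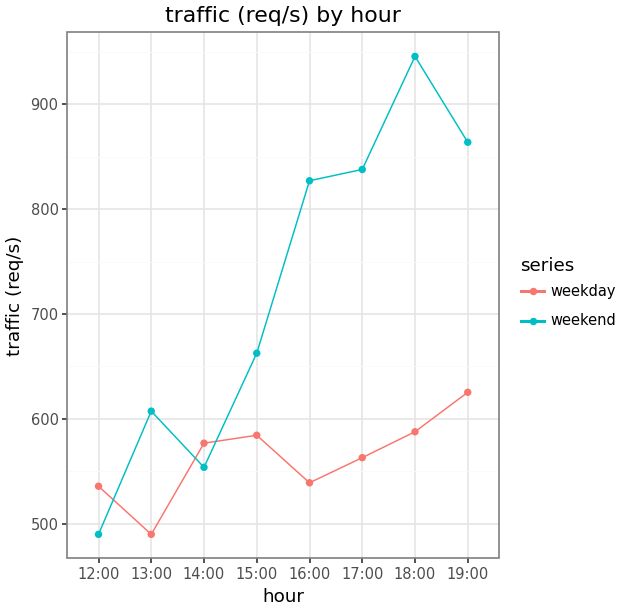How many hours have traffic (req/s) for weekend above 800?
4

Above 800: 16:00, 17:00, 18:00, 19:00.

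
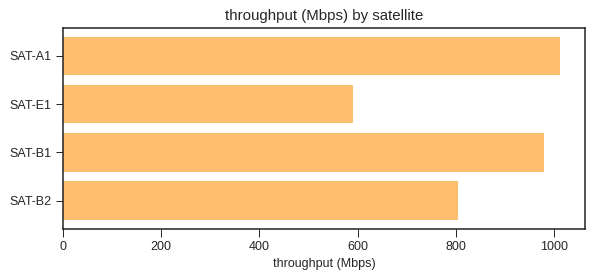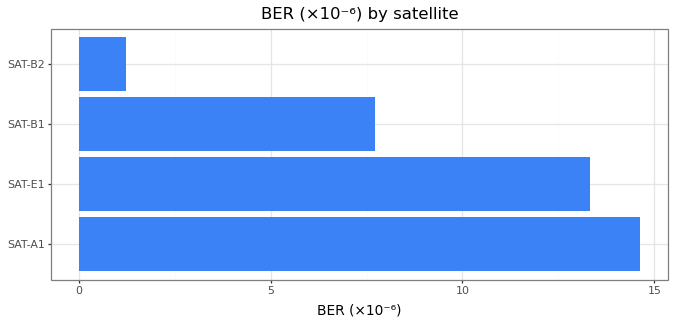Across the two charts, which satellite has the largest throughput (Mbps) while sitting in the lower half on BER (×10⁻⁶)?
SAT-B1

Chart 2 median BER (×10⁻⁶) ≈ 10; below-median satellites: SAT-B1, SAT-B2. Among those, SAT-B1 has the highest throughput (Mbps) (≈ 1000).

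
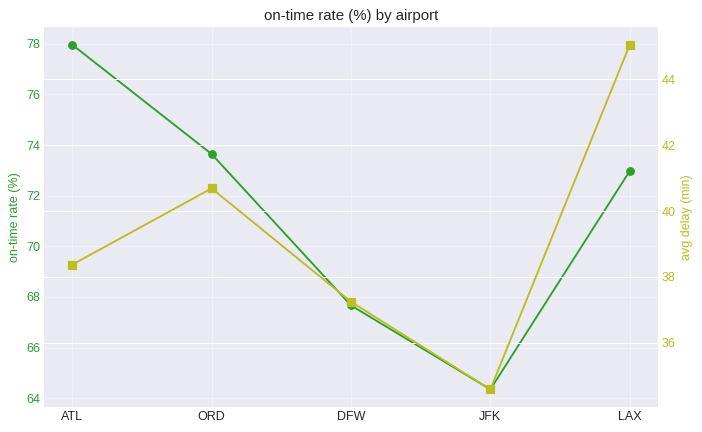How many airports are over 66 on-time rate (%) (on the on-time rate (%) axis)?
4

Above 66: ATL, ORD, DFW, LAX.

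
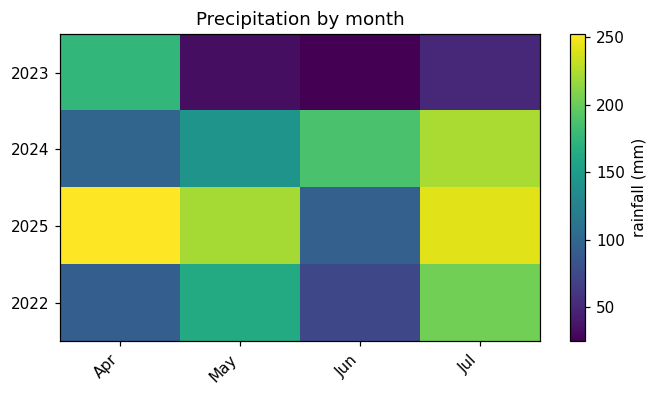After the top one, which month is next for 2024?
Top 3 for 2024: Jul ≈ 220, Jun ≈ 180, May ≈ 140.

Jun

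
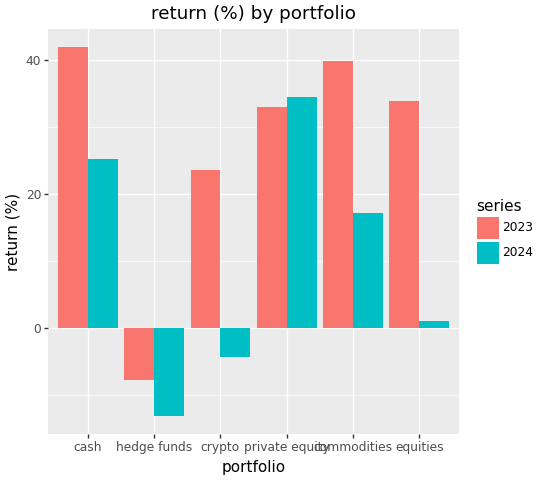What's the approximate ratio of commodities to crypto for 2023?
≈ 1.6×

commodities ≈ 40, crypto ≈ 25; 40/25 ≈ 1.6.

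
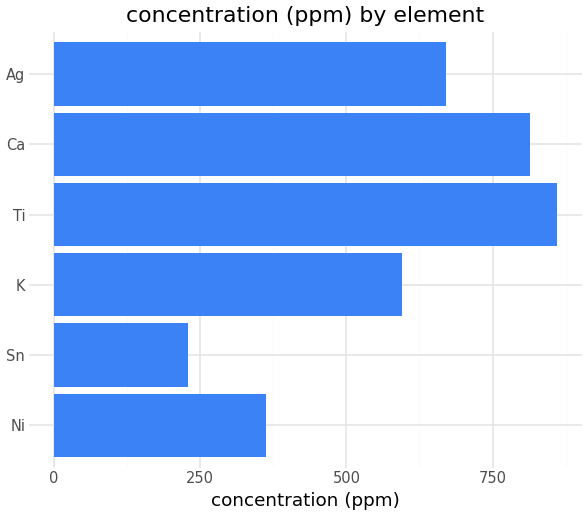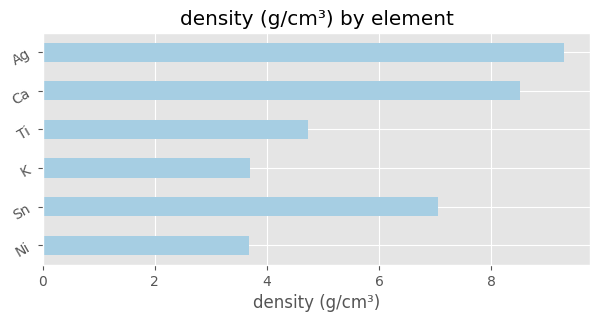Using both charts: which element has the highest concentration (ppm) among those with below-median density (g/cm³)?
Chart 2 median density (g/cm³) ≈ 6; below-median elements: Ni, K, Ti. Among those, Ti has the highest concentration (ppm) (≈ 900).

Ti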